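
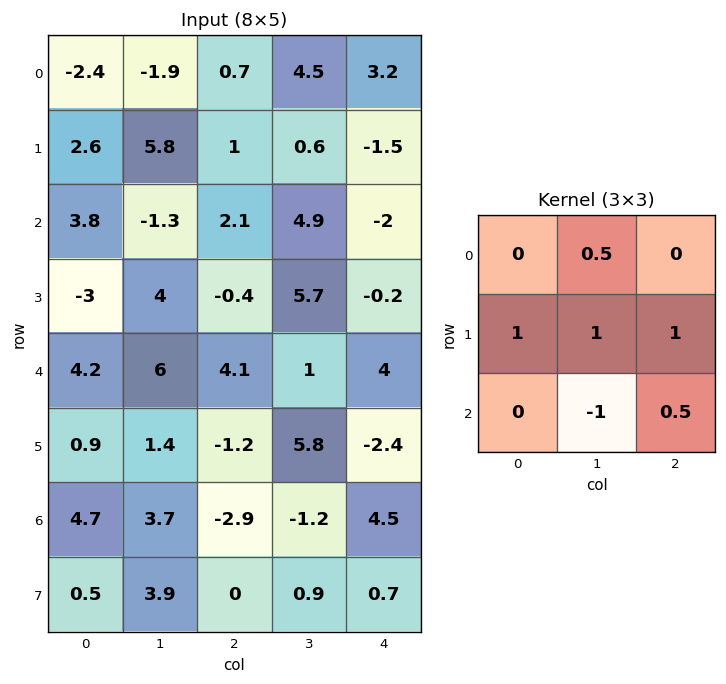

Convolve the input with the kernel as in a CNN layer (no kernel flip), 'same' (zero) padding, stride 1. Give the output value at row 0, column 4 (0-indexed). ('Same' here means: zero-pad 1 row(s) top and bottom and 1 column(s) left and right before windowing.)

The receptive field on the zero-padded input at this output position is [0 0 0 / 4.5 3.2 0 / 0.6 -1.5 0]. Elementwise product with the kernel and sum: 0·0.5 + 4.5·1 + 3.2·1 + 0·1 + -1.5·-1 + 0·0.5.

9.2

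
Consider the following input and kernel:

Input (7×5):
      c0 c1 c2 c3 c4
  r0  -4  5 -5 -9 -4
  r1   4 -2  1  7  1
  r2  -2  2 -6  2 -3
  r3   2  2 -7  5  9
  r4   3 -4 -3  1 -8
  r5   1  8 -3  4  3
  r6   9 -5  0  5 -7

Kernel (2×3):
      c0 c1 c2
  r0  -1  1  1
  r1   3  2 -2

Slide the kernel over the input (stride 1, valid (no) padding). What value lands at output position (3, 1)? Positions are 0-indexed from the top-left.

-24

The receptive field on the input at this output position is [2 -7 5 / -4 -3 1]. Elementwise product with the kernel and sum: 2·-1 + -7·1 + 5·1 + -4·3 + -3·2 + 1·-2.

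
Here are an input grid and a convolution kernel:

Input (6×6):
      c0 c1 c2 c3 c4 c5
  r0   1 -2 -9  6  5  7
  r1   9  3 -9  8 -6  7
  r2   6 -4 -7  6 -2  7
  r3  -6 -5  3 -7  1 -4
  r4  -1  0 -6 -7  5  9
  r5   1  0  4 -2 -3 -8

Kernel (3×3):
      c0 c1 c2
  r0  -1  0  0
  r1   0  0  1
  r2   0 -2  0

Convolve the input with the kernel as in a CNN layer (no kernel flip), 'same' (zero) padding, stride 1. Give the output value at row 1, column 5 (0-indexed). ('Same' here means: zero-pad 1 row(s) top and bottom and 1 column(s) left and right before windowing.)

The receptive field on the zero-padded input at this output position is [5 7 0 / -6 7 0 / -2 7 0]. Elementwise product with the kernel and sum: 5·-1 + 0·1 + 7·-2.

-19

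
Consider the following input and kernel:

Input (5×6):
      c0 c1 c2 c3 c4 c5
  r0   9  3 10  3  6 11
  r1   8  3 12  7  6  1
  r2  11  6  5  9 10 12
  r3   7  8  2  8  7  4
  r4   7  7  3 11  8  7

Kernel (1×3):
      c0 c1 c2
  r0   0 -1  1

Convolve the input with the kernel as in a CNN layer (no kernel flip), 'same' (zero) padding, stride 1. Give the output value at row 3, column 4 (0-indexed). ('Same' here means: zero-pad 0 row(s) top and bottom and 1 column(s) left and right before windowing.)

-3

The receptive field on the zero-padded input at this output position is [8 7 4]. Elementwise product with the kernel and sum: 7·-1 + 4·1.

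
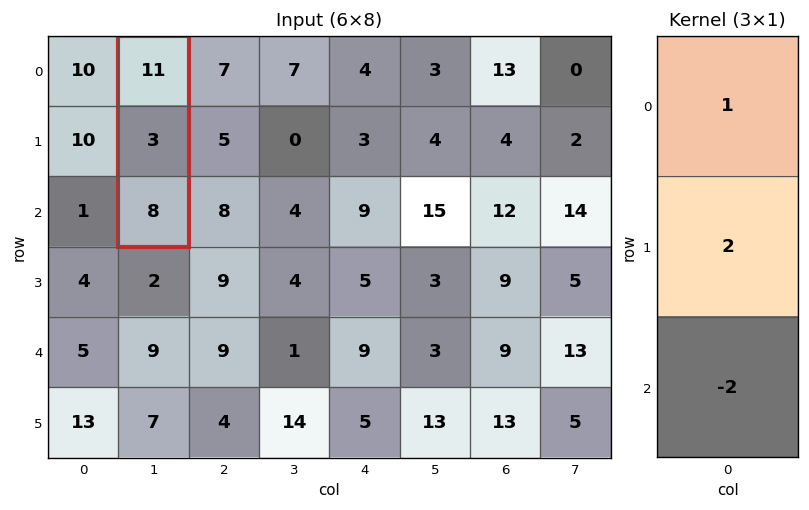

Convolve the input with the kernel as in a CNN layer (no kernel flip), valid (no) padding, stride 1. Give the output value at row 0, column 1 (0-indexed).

The receptive field on the input at this output position is [11 / 3 / 8]. Elementwise product with the kernel and sum: 11·1 + 3·2 + 8·-2.

1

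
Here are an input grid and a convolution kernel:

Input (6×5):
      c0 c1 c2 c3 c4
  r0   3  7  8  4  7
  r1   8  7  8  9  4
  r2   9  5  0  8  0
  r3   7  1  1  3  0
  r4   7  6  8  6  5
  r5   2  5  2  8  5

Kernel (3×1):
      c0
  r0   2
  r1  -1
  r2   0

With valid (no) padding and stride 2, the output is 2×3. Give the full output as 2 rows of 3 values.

Output[0,0]: The receptive field on the input at this output position is [3 / 8 / 9]. Elementwise product with the kernel and sum: 3·2 + 8·-1.
Output[0,1]: The receptive field on the input at this output position is [8 / 8 / 0]. Elementwise product with the kernel and sum: 8·2 + 8·-1.

-2 8 10
11 -1 0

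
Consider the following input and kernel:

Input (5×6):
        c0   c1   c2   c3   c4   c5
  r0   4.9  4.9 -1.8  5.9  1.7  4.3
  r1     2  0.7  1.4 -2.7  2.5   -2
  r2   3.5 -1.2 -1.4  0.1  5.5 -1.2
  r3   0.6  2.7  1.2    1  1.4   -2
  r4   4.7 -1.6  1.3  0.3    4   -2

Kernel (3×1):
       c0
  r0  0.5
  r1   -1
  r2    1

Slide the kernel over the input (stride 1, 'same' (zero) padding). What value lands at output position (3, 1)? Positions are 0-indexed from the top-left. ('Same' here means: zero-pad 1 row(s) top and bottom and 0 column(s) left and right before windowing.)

-4.9

The receptive field on the zero-padded input at this output position is [-1.2 / 2.7 / -1.6]. Elementwise product with the kernel and sum: -1.2·0.5 + 2.7·-1 + -1.6·1.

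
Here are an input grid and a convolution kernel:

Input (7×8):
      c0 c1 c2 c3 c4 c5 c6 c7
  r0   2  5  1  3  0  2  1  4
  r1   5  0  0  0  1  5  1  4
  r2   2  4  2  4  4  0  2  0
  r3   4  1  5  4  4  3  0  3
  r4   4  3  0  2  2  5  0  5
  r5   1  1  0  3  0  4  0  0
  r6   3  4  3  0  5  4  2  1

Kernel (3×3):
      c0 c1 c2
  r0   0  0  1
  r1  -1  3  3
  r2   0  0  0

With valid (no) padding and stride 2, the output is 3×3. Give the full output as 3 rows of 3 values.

Output[0,0]: The receptive field on the input at this output position is [2 5 1 / 5 0 0 / 2 4 2]. Elementwise product with the kernel and sum: 1·1 + 5·-1 + 0·3 + 0·3.

-4 3 18
16 23 7
2 11 12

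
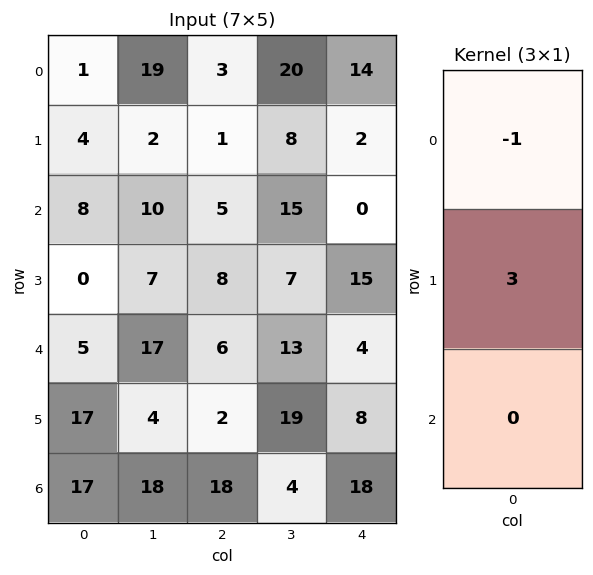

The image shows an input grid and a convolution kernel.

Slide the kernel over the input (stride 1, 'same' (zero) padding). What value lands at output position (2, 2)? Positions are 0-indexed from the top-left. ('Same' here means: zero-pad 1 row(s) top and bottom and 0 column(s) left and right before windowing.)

The receptive field on the zero-padded input at this output position is [1 / 5 / 8]. Elementwise product with the kernel and sum: 1·-1 + 5·3.

14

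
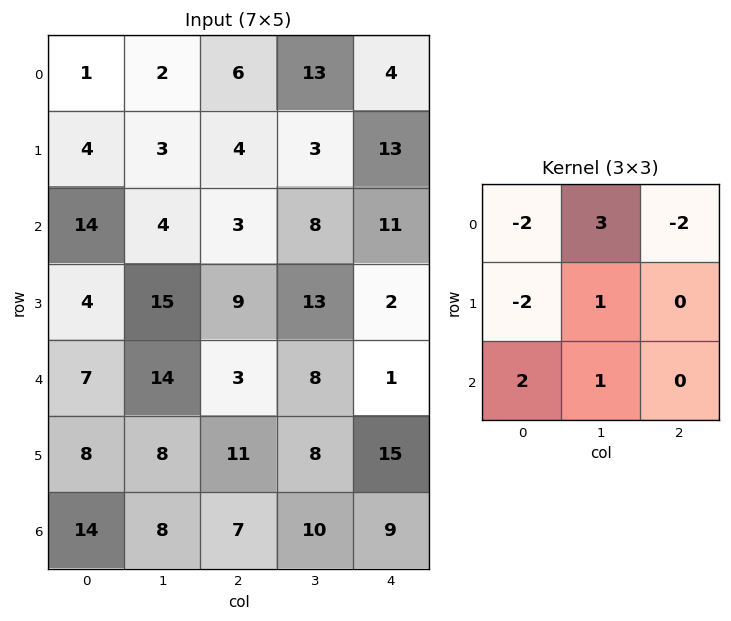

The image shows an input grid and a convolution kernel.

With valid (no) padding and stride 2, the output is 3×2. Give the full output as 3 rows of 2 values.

19 28
13 5
50 26

Output[0,0]: The receptive field on the input at this output position is [1 2 6 / 4 3 4 / 14 4 3]. Elementwise product with the kernel and sum: 1·-2 + 2·3 + 6·-2 + 4·-2 + 3·1 + 14·2 + 4·1.
Output[0,1]: The receptive field on the input at this output position is [6 13 4 / 4 3 13 / 3 8 11]. Elementwise product with the kernel and sum: 6·-2 + 13·3 + 4·-2 + 4·-2 + 3·1 + 3·2 + 8·1.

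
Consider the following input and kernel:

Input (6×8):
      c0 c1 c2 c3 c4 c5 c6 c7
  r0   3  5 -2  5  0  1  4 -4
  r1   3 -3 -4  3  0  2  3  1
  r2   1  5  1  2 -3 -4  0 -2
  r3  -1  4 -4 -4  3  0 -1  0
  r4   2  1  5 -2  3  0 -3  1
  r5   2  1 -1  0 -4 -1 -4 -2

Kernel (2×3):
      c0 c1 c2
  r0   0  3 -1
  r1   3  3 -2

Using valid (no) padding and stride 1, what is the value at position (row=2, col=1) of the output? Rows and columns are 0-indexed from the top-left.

The receptive field on the input at this output position is [5 1 2 / 4 -4 -4]. Elementwise product with the kernel and sum: 1·3 + 2·-1 + 4·3 + -4·3 + -4·-2.

9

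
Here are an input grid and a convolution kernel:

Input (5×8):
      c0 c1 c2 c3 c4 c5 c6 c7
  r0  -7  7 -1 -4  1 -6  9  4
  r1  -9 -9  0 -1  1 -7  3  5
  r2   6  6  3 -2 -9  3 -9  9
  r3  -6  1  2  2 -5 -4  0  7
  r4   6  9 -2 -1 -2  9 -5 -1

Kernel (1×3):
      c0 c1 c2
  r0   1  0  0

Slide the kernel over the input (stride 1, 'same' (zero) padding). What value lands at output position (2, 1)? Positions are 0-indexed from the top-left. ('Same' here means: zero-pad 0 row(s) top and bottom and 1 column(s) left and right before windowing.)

The receptive field on the zero-padded input at this output position is [6 6 3]. Elementwise product with the kernel and sum: 6·1.

6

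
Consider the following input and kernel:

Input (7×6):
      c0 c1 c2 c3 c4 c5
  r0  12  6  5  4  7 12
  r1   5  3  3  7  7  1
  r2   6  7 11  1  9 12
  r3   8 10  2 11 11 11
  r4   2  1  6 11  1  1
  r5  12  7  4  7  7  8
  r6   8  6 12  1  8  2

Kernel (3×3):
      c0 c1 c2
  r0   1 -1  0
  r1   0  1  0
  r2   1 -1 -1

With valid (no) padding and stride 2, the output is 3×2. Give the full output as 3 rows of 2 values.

Output[0,0]: The receptive field on the input at this output position is [12 6 5 / 5 3 3 / 6 7 11]. Elementwise product with the kernel and sum: 12·1 + 6·-1 + 3·1 + 6·1 + 7·-1 + 11·-1.

-3 9
4 15
-2 5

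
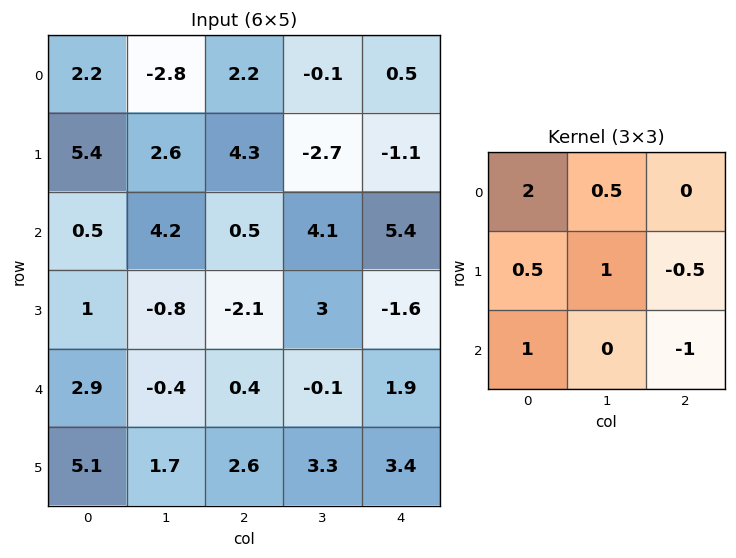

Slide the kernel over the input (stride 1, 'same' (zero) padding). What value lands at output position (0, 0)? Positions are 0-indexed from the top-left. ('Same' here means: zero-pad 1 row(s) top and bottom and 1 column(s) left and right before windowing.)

The receptive field on the zero-padded input at this output position is [0 0 0 / 0 2.2 -2.8 / 0 5.4 2.6]. Elementwise product with the kernel and sum: 0·2 + 0·0.5 + 0·0.5 + 2.2·1 + -2.8·-0.5 + 0·1 + 2.6·-1.

1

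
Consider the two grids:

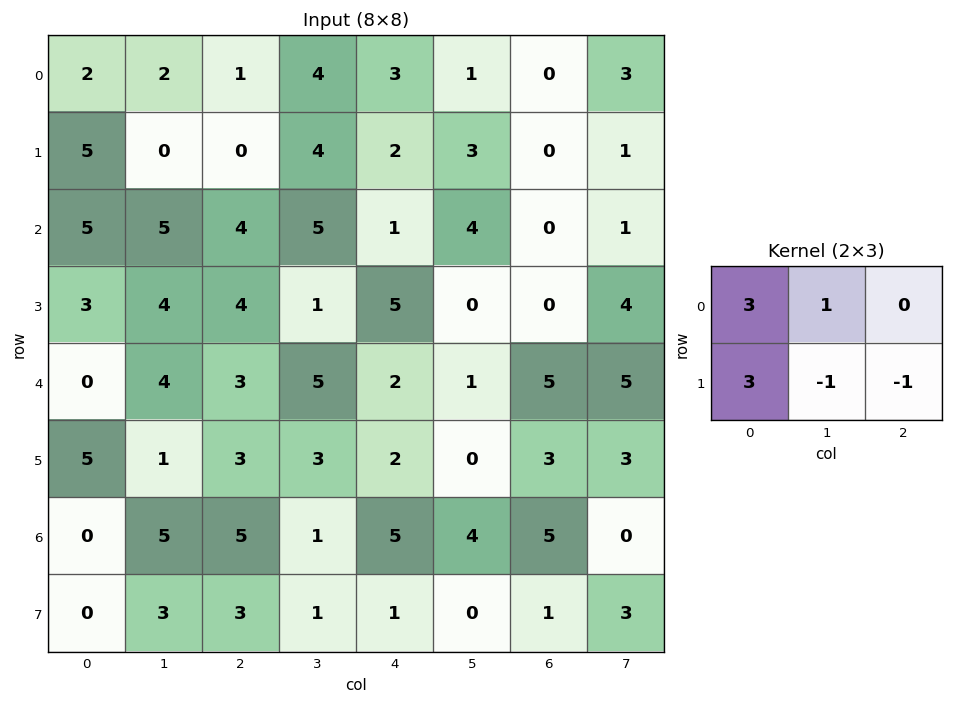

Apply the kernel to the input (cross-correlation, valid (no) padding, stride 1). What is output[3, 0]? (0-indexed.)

The receptive field on the input at this output position is [3 4 4 / 0 4 3]. Elementwise product with the kernel and sum: 3·3 + 4·1 + 0·3 + 4·-1 + 3·-1.

6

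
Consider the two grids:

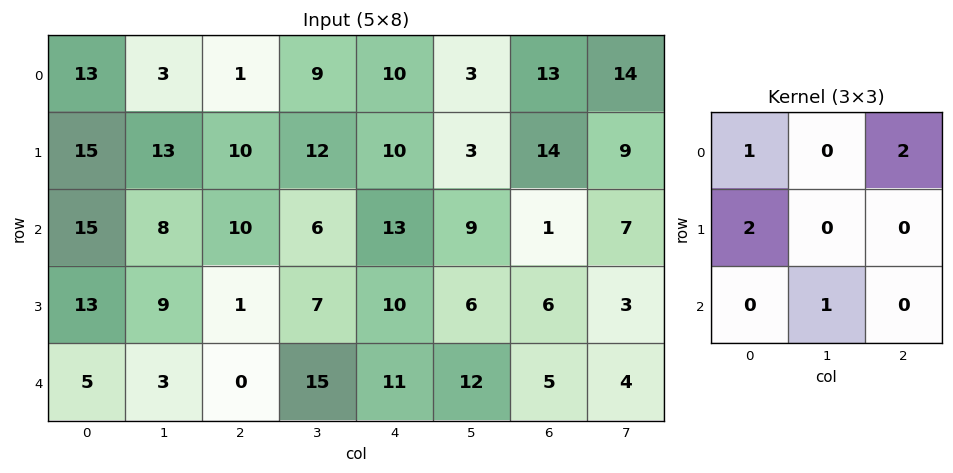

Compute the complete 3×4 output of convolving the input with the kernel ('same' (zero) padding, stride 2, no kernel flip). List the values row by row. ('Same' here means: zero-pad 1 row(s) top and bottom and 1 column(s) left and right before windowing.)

Output[0,0]: The receptive field on the zero-padded input at this output position is [0 0 0 / 0 13 3 / 0 15 13]. Elementwise product with the kernel and sum: 0·1 + 0·2 + 0·2 + 15·1.

15 16 28 20
39 54 40 45
18 29 49 36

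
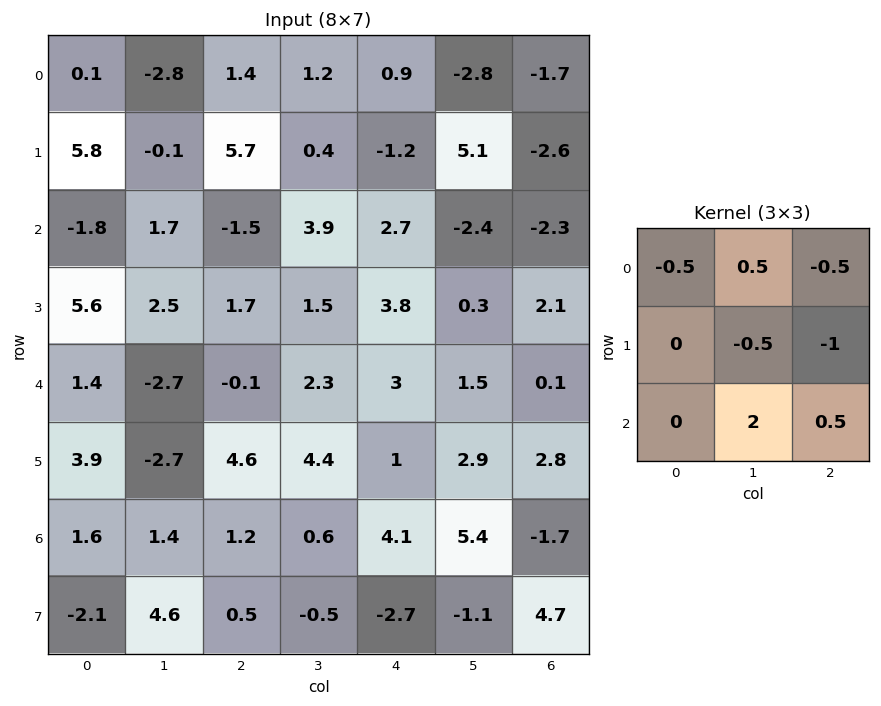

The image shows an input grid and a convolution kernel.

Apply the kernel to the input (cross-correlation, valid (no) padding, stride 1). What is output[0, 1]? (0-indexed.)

-2.8

The receptive field on the input at this output position is [-2.8 1.4 1.2 / -0.1 5.7 0.4 / 1.7 -1.5 3.9]. Elementwise product with the kernel and sum: -2.8·-0.5 + 1.4·0.5 + 1.2·-0.5 + 5.7·-0.5 + 0.4·-1 + -1.5·2 + 3.9·0.5.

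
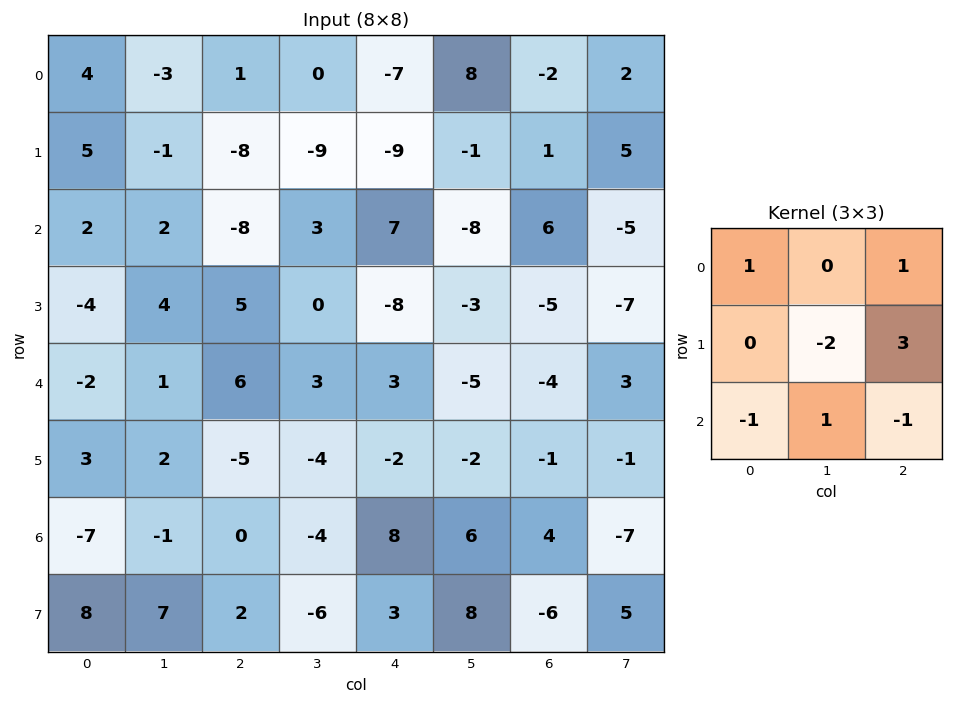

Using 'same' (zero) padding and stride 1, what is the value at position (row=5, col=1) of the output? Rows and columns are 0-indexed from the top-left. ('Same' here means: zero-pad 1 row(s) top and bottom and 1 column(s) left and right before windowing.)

The receptive field on the zero-padded input at this output position is [-2 1 6 / 3 2 -5 / -7 -1 0]. Elementwise product with the kernel and sum: -2·1 + 6·1 + 2·-2 + -5·3 + -7·-1 + -1·1 + 0·-1.

-9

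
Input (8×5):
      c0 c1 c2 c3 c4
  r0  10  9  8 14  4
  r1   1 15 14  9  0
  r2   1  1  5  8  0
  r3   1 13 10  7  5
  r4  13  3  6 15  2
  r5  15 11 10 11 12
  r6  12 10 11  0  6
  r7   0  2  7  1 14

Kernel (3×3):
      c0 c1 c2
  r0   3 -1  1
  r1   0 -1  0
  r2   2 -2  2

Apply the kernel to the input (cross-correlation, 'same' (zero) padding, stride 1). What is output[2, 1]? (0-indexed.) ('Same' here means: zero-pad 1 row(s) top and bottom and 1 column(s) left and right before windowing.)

-3

The receptive field on the zero-padded input at this output position is [1 15 14 / 1 1 5 / 1 13 10]. Elementwise product with the kernel and sum: 1·3 + 15·-1 + 14·1 + 1·-1 + 1·2 + 13·-2 + 10·2.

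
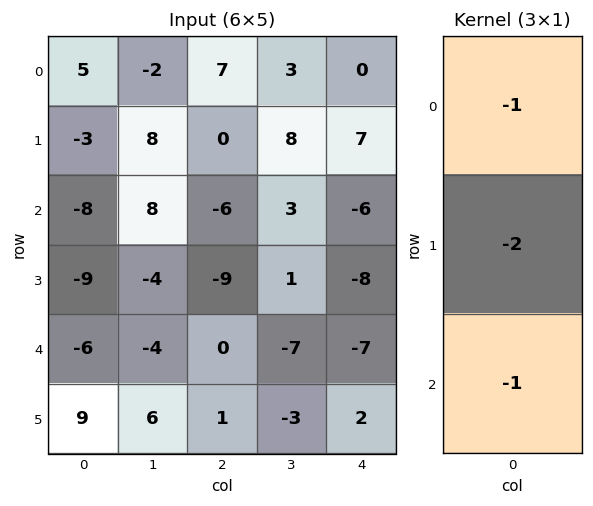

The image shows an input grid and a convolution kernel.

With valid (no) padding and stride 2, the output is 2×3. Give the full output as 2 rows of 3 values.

9 -1 -8
32 24 29

Output[0,0]: The receptive field on the input at this output position is [5 / -3 / -8]. Elementwise product with the kernel and sum: 5·-1 + -3·-2 + -8·-1.
Output[0,1]: The receptive field on the input at this output position is [7 / 0 / -6]. Elementwise product with the kernel and sum: 7·-1 + 0·-2 + -6·-1.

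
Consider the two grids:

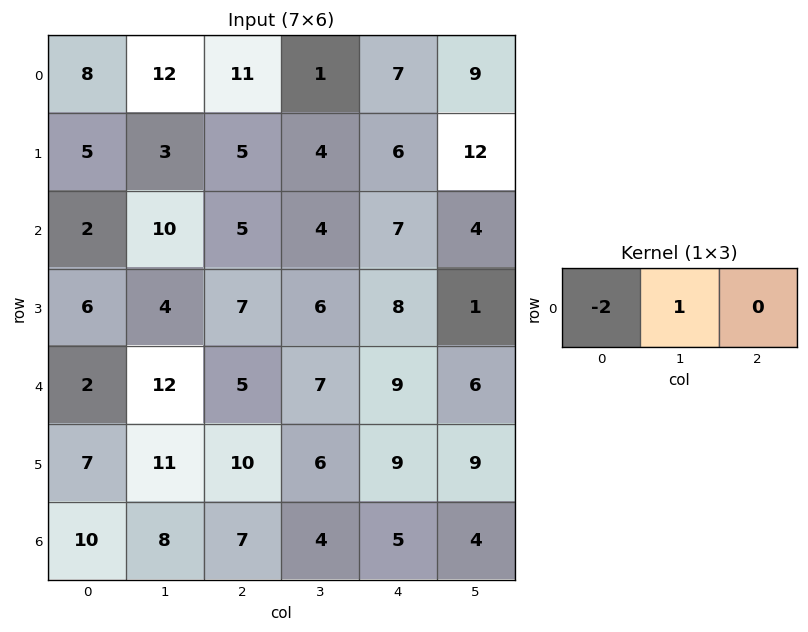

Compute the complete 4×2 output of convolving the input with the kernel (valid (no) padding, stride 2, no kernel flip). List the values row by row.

-4 -21
6 -6
8 -3
-12 -10

Output[0,0]: The receptive field on the input at this output position is [8 12 11]. Elementwise product with the kernel and sum: 8·-2 + 12·1.
Output[0,1]: The receptive field on the input at this output position is [11 1 7]. Elementwise product with the kernel and sum: 11·-2 + 1·1.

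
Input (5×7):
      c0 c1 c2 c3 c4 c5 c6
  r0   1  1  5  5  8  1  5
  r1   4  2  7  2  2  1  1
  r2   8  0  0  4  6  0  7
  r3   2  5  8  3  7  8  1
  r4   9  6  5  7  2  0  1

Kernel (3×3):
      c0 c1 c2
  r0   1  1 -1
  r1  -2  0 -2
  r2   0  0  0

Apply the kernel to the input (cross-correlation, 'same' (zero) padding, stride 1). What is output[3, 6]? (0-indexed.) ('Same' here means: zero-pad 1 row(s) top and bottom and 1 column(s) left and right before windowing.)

-9

The receptive field on the zero-padded input at this output position is [0 7 0 / 8 1 0 / 0 1 0]. Elementwise product with the kernel and sum: 0·1 + 7·1 + 0·-1 + 8·-2 + 0·-2.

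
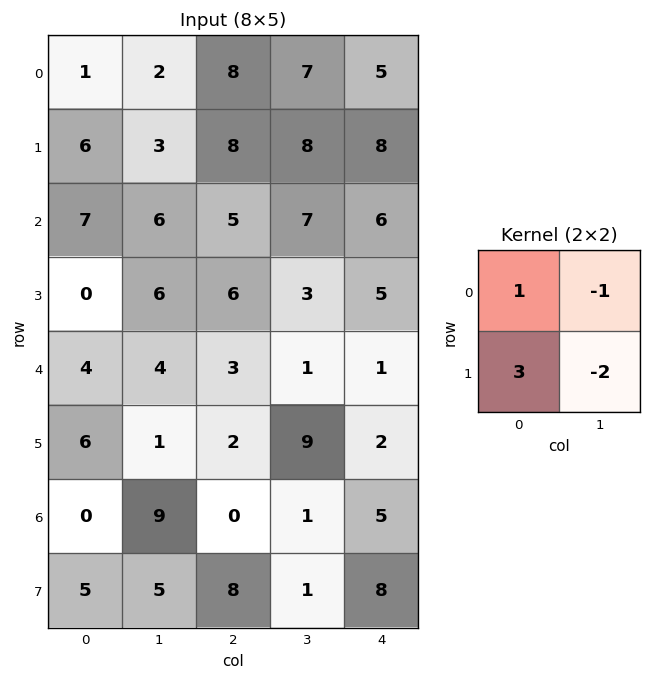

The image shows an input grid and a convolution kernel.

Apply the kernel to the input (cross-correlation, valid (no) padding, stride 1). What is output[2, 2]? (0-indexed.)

10

The receptive field on the input at this output position is [5 7 / 6 3]. Elementwise product with the kernel and sum: 5·1 + 7·-1 + 6·3 + 3·-2.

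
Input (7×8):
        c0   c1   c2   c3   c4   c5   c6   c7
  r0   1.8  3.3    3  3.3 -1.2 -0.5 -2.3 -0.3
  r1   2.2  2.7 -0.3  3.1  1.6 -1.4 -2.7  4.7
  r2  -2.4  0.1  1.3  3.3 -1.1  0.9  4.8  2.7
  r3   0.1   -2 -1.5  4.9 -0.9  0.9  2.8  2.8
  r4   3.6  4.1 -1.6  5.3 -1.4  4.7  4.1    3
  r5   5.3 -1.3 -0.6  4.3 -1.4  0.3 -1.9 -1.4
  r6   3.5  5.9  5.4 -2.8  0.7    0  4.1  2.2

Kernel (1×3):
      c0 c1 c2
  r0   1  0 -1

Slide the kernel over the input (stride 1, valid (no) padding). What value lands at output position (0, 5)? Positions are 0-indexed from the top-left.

-0.2

The receptive field on the input at this output position is [-0.5 -2.3 -0.3]. Elementwise product with the kernel and sum: -0.5·1 + -0.3·-1.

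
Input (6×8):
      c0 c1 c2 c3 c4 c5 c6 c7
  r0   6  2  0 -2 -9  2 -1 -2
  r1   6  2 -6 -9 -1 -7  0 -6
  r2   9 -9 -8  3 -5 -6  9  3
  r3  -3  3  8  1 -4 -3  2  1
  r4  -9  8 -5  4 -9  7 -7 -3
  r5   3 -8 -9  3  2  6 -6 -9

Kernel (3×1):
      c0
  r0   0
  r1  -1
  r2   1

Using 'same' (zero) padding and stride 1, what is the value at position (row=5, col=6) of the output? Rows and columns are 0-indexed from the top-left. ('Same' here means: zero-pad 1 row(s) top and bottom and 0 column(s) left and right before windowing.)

6

The receptive field on the zero-padded input at this output position is [-7 / -6 / 0]. Elementwise product with the kernel and sum: -6·-1 + 0·1.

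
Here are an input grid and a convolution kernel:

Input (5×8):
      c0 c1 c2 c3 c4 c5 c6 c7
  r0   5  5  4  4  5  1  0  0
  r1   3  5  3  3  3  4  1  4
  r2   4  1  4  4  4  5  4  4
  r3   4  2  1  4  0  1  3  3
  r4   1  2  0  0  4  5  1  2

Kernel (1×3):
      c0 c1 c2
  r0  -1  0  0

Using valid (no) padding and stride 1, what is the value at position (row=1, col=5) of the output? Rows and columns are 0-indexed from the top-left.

-4

The receptive field on the input at this output position is [4 1 4]. Elementwise product with the kernel and sum: 4·-1.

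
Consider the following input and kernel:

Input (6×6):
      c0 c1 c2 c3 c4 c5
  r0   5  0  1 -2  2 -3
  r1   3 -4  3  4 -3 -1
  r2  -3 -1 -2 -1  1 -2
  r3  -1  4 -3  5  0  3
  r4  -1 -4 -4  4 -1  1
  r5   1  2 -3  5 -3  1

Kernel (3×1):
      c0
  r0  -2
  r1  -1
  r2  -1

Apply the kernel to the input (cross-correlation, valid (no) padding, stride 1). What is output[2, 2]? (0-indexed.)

The receptive field on the input at this output position is [-2 / -3 / -4]. Elementwise product with the kernel and sum: -2·-2 + -3·-1 + -4·-1.

11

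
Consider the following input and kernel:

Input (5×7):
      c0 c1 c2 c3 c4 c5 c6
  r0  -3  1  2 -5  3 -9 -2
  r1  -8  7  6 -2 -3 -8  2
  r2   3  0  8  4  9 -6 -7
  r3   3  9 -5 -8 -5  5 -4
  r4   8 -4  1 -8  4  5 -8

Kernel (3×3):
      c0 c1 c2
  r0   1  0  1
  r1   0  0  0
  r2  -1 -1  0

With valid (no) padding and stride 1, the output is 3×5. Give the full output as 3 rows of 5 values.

-4 -12 -7 -27 -2
-14 1 16 3 -1
7 7 24 2 -7

Output[0,0]: The receptive field on the input at this output position is [-3 1 2 / -8 7 6 / 3 0 8]. Elementwise product with the kernel and sum: -3·1 + 2·1 + 3·-1 + 0·-1.
Output[0,1]: The receptive field on the input at this output position is [1 2 -5 / 7 6 -2 / 0 8 4]. Elementwise product with the kernel and sum: 1·1 + -5·1 + 0·-1 + 8·-1.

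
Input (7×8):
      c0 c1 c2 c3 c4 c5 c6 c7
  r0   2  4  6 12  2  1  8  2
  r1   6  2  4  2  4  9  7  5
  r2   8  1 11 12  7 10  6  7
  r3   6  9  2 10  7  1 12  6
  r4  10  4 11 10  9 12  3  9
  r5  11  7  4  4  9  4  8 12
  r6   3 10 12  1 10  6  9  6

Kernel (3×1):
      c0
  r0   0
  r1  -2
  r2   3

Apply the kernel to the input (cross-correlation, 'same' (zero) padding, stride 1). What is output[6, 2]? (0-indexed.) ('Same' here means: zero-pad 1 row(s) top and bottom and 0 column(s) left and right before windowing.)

The receptive field on the zero-padded input at this output position is [4 / 12 / 0]. Elementwise product with the kernel and sum: 12·-2 + 0·3.

-24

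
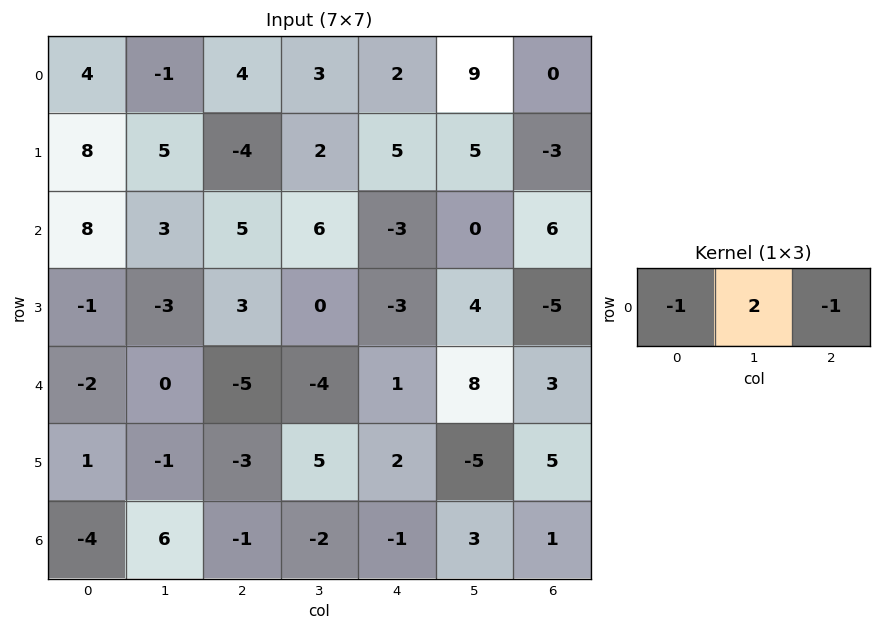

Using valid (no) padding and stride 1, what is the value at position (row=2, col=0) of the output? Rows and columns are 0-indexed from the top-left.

-7

The receptive field on the input at this output position is [8 3 5]. Elementwise product with the kernel and sum: 8·-1 + 3·2 + 5·-1.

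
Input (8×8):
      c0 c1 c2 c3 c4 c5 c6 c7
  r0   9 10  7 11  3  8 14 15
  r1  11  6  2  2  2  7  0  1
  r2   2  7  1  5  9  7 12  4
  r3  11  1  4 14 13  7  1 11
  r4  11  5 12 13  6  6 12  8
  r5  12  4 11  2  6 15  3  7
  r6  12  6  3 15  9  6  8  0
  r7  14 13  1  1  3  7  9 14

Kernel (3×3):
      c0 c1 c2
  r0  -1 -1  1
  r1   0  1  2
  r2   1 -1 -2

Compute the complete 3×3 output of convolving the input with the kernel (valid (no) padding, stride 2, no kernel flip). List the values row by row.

Output[0,0]: The receptive field on the input at this output position is [9 10 7 / 11 6 2 / 2 7 1]. Elementwise product with the kernel and sum: 9·-1 + 10·-1 + 7·1 + 6·1 + 2·2 + 2·1 + 7·-1 + 1·-2.
Output[0,1]: The receptive field on the input at this output position is [7 11 3 / 2 2 2 / 1 5 9]. Elementwise product with the kernel and sum: 7·-1 + 11·-1 + 3·1 + 2·1 + 2·2 + 1·1 + 5·-1 + 9·-2.

-9 -31 -12
-17 30 -19
22 -35 8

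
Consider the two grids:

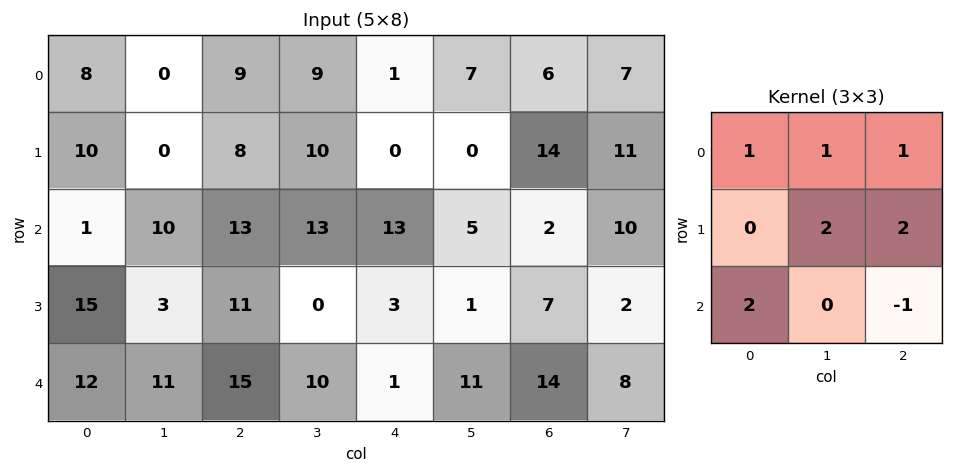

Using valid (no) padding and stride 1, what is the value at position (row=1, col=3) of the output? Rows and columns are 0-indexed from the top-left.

45

The receptive field on the input at this output position is [10 0 0 / 13 13 5 / 0 3 1]. Elementwise product with the kernel and sum: 10·1 + 0·1 + 0·1 + 13·2 + 5·2 + 0·2 + 1·-1.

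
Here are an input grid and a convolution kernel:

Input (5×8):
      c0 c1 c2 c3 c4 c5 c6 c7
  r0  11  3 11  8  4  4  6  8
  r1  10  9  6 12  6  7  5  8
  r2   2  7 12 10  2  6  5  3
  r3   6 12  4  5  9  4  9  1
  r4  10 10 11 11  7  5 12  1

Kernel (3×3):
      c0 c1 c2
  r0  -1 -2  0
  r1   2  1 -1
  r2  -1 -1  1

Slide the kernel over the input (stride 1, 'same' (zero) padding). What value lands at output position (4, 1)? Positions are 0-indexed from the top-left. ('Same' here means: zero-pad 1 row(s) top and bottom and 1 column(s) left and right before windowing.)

-11

The receptive field on the zero-padded input at this output position is [6 12 4 / 10 10 11 / 0 0 0]. Elementwise product with the kernel and sum: 6·-1 + 12·-2 + 10·2 + 10·1 + 11·-1 + 0·-1 + 0·-1 + 0·1.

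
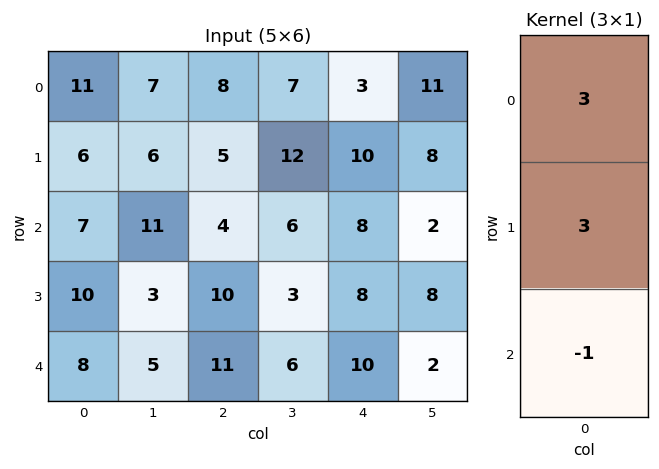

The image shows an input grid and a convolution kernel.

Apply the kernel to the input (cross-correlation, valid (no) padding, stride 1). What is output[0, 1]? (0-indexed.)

The receptive field on the input at this output position is [7 / 6 / 11]. Elementwise product with the kernel and sum: 7·3 + 6·3 + 11·-1.

28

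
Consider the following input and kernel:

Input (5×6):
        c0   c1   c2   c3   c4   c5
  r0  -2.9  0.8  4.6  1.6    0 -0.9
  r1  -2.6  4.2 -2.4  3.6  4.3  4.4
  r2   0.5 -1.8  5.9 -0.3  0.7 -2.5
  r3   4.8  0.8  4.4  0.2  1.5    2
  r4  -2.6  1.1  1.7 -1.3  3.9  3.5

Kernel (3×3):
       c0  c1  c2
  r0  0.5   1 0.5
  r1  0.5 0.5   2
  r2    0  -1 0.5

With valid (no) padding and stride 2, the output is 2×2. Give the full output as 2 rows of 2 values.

2.4 13.75
12.75 11.55

Output[0,0]: The receptive field on the input at this output position is [-2.9 0.8 4.6 / -2.6 4.2 -2.4 / 0.5 -1.8 5.9]. Elementwise product with the kernel and sum: -2.9·0.5 + 0.8·1 + 4.6·0.5 + -2.6·0.5 + 4.2·0.5 + -2.4·2 + -1.8·-1 + 5.9·0.5.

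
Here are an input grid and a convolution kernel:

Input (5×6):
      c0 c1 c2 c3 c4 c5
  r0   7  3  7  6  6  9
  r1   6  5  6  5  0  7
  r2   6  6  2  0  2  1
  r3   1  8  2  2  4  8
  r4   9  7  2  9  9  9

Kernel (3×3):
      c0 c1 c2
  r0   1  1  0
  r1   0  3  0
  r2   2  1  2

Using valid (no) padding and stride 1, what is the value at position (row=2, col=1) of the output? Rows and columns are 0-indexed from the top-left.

48

The receptive field on the input at this output position is [6 2 0 / 8 2 2 / 7 2 9]. Elementwise product with the kernel and sum: 6·1 + 2·1 + 2·3 + 7·2 + 2·1 + 9·2.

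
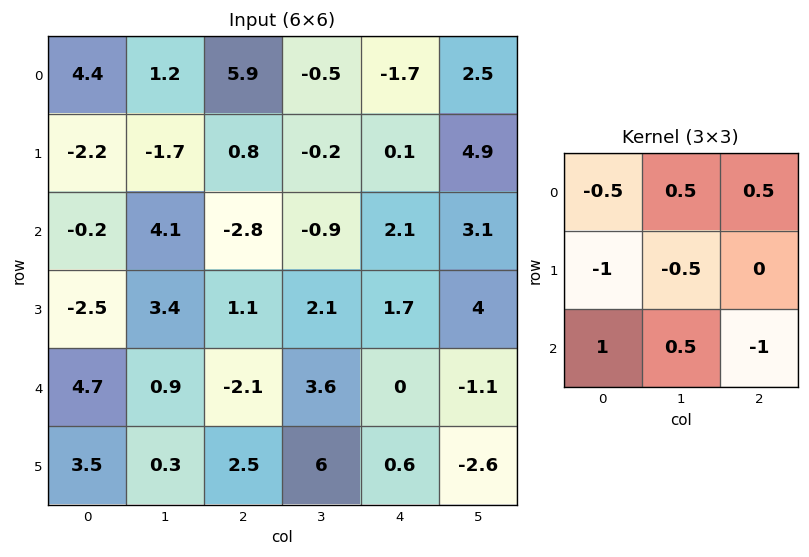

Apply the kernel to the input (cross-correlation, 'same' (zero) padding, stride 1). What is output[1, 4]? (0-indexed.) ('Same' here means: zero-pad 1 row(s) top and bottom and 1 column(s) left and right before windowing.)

-2.15

The receptive field on the zero-padded input at this output position is [-0.5 -1.7 2.5 / -0.2 0.1 4.9 / -0.9 2.1 3.1]. Elementwise product with the kernel and sum: -0.5·-0.5 + -1.7·0.5 + 2.5·0.5 + -0.2·-1 + 0.1·-0.5 + -0.9·1 + 2.1·0.5 + 3.1·-1.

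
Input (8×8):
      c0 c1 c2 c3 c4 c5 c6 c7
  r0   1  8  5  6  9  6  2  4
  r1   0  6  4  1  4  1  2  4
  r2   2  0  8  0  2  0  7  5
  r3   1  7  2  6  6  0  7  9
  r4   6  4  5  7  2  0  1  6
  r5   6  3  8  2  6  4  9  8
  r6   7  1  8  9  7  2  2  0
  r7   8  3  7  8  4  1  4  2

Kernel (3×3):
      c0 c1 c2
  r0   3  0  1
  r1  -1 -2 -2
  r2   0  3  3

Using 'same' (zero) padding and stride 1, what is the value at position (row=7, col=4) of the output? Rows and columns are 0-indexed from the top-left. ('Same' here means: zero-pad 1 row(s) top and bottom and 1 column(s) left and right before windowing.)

The receptive field on the zero-padded input at this output position is [9 7 2 / 8 4 1 / 0 0 0]. Elementwise product with the kernel and sum: 9·3 + 2·1 + 8·-1 + 4·-2 + 1·-2 + 0·3 + 0·3.

11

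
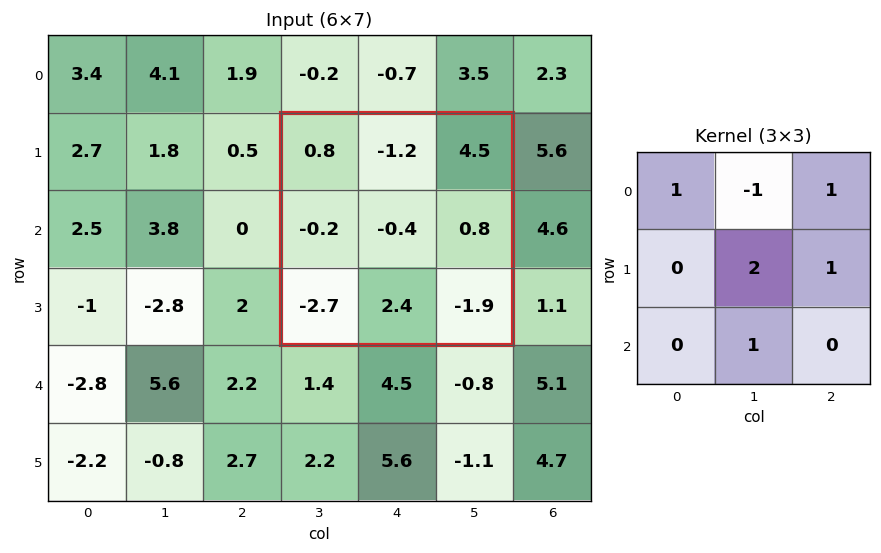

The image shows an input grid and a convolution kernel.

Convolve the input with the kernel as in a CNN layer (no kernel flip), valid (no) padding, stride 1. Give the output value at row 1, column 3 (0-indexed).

8.9

The receptive field on the input at this output position is [0.8 -1.2 4.5 / -0.2 -0.4 0.8 / -2.7 2.4 -1.9]. Elementwise product with the kernel and sum: 0.8·1 + -1.2·-1 + 4.5·1 + -0.4·2 + 0.8·1 + 2.4·1.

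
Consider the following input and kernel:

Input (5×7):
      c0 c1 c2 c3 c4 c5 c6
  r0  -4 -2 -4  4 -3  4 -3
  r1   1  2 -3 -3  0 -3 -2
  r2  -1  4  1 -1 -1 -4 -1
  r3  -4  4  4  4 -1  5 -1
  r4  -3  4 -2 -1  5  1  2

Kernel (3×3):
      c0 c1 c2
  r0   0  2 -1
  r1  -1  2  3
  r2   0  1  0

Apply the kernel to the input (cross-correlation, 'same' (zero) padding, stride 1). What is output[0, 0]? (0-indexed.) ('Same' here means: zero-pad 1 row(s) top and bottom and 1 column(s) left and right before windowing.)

-13

The receptive field on the zero-padded input at this output position is [0 0 0 / 0 -4 -2 / 0 1 2]. Elementwise product with the kernel and sum: 0·2 + 0·-1 + 0·-1 + -4·2 + -2·3 + 1·1.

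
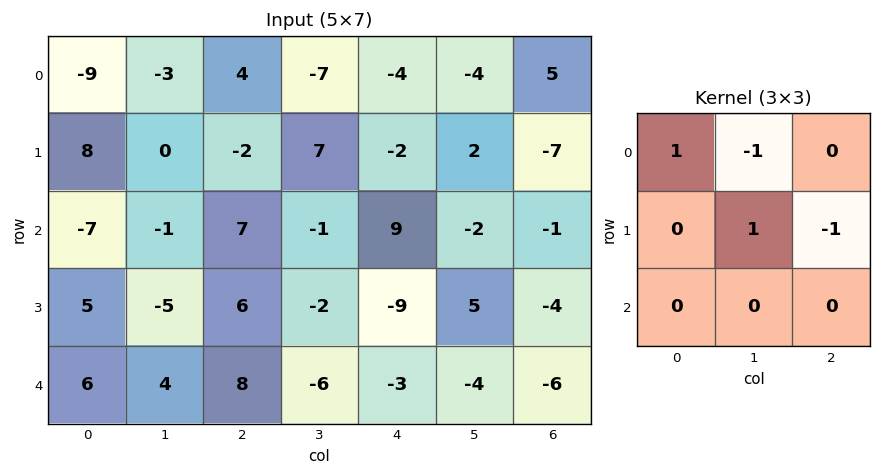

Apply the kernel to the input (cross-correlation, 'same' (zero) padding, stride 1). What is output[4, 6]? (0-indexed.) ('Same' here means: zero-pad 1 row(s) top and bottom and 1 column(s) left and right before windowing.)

The receptive field on the zero-padded input at this output position is [5 -4 0 / -4 -6 0 / 0 0 0]. Elementwise product with the kernel and sum: 5·1 + -4·-1 + -6·1 + 0·-1.

3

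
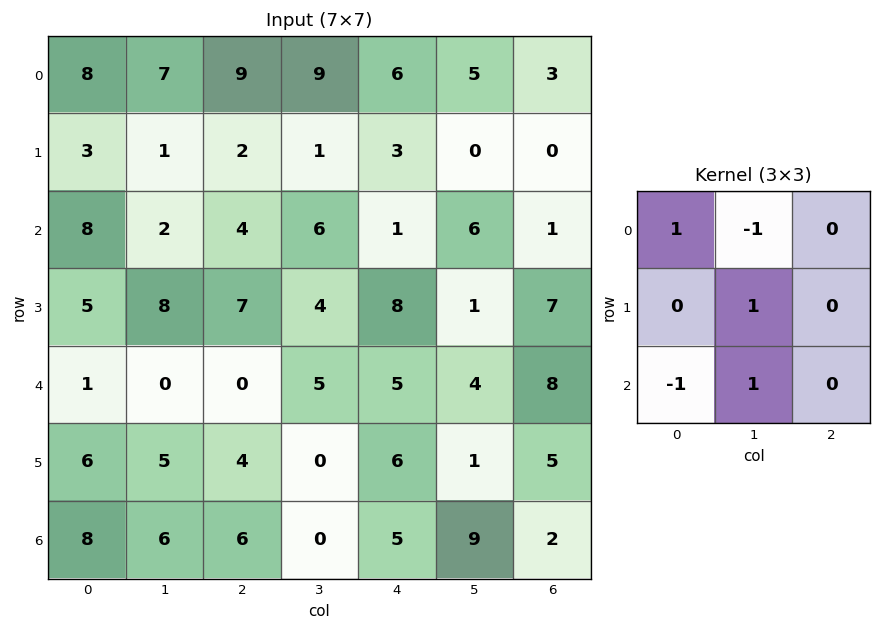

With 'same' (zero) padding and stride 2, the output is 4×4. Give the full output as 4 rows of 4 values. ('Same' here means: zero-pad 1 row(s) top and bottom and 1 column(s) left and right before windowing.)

Output[0,0]: The receptive field on the zero-padded input at this output position is [0 0 0 / 0 8 7 / 0 3 1]. Elementwise product with the kernel and sum: 0·1 + 0·-1 + 8·1 + 0·-1 + 3·1.
Output[0,1]: The receptive field on the zero-padded input at this output position is [0 0 0 / 7 9 9 / 1 2 1]. Elementwise product with the kernel and sum: 0·1 + 0·-1 + 9·1 + 1·-1 + 2·1.

11 10 8 3
10 2 3 7
2 0 7 6
2 7 -1 -2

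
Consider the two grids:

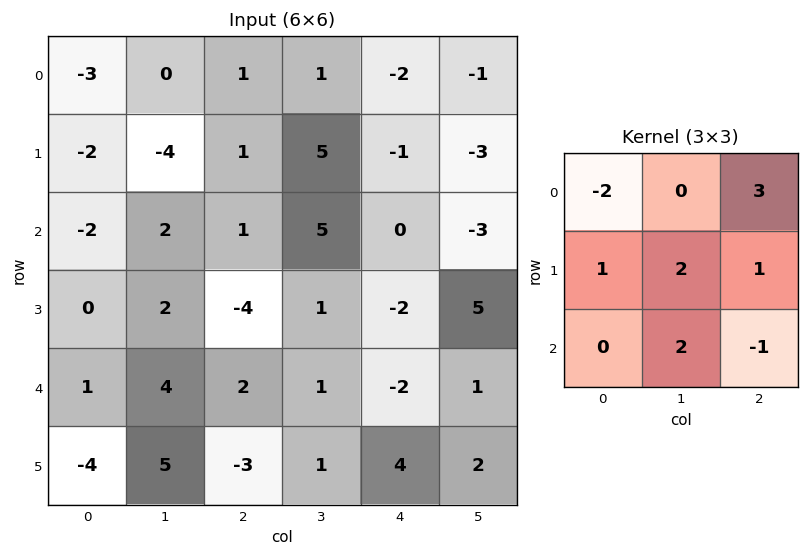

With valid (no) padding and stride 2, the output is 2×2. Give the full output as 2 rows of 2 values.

Output[0,0]: The receptive field on the input at this output position is [-3 0 1 / -2 -4 1 / -2 2 1]. Elementwise product with the kernel and sum: -3·-2 + 1·3 + -2·1 + -4·2 + 1·1 + 2·2 + 1·-1.
Output[0,1]: The receptive field on the input at this output position is [1 1 -2 / 1 5 -1 / 1 5 0]. Elementwise product with the kernel and sum: 1·-2 + -2·3 + 1·1 + 5·2 + -1·1 + 5·2 + 0·-1.

3 12
13 -2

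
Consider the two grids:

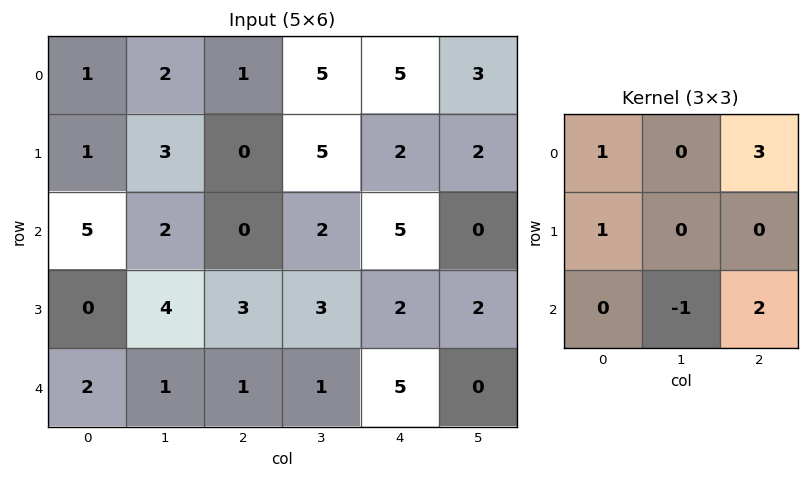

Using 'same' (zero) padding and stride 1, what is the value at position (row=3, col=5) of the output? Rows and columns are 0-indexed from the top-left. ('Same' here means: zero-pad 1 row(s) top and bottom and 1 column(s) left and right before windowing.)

7

The receptive field on the zero-padded input at this output position is [5 0 0 / 2 2 0 / 5 0 0]. Elementwise product with the kernel and sum: 5·1 + 0·3 + 2·1 + 0·-1 + 0·2.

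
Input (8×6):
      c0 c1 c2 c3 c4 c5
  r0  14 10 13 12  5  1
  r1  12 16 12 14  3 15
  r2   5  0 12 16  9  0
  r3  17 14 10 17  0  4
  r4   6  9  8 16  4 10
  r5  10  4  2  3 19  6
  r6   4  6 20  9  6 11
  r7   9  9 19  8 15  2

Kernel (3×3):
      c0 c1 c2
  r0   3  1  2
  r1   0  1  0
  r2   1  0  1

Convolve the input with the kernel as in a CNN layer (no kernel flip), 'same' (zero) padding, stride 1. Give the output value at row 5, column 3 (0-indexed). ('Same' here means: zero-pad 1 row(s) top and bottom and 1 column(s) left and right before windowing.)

The receptive field on the zero-padded input at this output position is [8 16 4 / 2 3 19 / 20 9 6]. Elementwise product with the kernel and sum: 8·3 + 16·1 + 4·2 + 3·1 + 20·1 + 6·1.

77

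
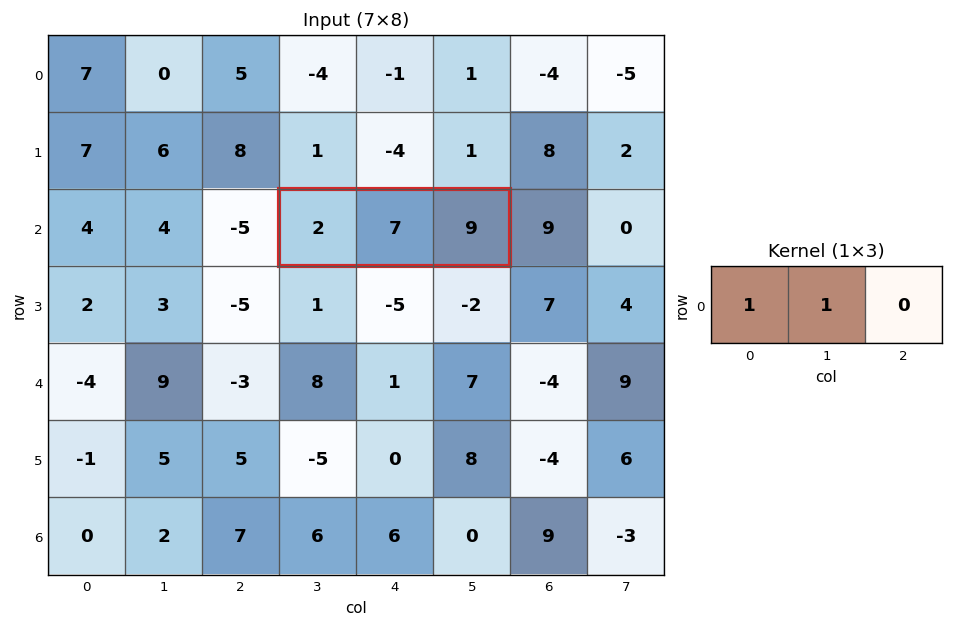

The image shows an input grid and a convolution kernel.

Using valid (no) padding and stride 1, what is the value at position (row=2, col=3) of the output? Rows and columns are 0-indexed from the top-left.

The receptive field on the input at this output position is [2 7 9]. Elementwise product with the kernel and sum: 2·1 + 7·1.

9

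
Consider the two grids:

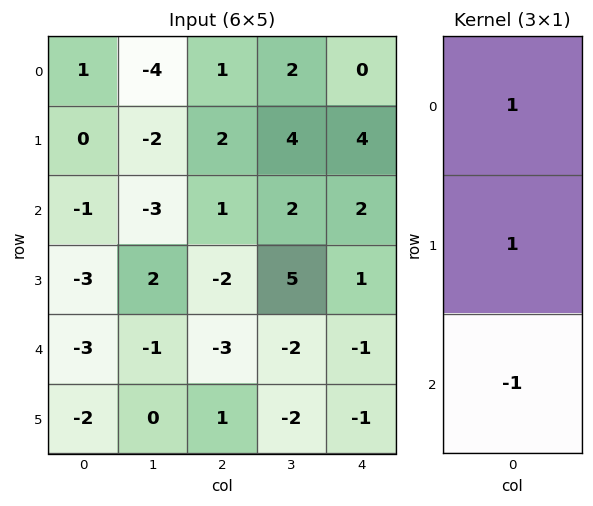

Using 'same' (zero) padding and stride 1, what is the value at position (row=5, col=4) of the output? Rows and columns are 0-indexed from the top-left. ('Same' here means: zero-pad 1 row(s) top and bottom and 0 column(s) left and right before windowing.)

-2

The receptive field on the zero-padded input at this output position is [-1 / -1 / 0]. Elementwise product with the kernel and sum: -1·1 + -1·1 + 0·-1.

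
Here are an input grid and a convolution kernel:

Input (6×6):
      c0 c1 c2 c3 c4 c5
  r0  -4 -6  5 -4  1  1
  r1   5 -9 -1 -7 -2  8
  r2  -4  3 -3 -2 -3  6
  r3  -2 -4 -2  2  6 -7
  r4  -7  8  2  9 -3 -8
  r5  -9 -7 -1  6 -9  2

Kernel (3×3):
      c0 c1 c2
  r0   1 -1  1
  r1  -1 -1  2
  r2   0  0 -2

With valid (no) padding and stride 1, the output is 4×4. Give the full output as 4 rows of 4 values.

Output[0,0]: The receptive field on the input at this output position is [-4 -6 5 / 5 -9 -1 / -4 3 -3]. Elementwise product with the kernel and sum: -4·1 + -6·-1 + 5·1 + 5·-1 + -9·-1 + -1·2 + -3·-2.
Output[0,1]: The receptive field on the input at this output position is [-6 5 -4 / -9 -1 -7 / 3 -3 -2]. Elementwise product with the kernel and sum: -6·1 + 5·-1 + -4·1 + -9·-1 + -1·-1 + -7·2 + -2·-2.

15 -15 20 9
12 -23 -9 34
-12 -4 14 1
5 -4 3 -37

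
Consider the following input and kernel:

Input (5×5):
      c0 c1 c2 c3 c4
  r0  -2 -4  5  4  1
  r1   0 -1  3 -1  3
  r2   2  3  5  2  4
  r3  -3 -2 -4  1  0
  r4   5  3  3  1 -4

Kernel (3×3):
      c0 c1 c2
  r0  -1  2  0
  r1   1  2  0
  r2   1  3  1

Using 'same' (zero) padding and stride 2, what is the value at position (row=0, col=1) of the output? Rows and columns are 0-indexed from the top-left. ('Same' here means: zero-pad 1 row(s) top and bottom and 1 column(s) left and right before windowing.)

The receptive field on the zero-padded input at this output position is [0 0 0 / -4 5 4 / -1 3 -1]. Elementwise product with the kernel and sum: 0·-1 + 0·2 + -4·1 + 5·2 + -1·1 + 3·3 + -1·1.

13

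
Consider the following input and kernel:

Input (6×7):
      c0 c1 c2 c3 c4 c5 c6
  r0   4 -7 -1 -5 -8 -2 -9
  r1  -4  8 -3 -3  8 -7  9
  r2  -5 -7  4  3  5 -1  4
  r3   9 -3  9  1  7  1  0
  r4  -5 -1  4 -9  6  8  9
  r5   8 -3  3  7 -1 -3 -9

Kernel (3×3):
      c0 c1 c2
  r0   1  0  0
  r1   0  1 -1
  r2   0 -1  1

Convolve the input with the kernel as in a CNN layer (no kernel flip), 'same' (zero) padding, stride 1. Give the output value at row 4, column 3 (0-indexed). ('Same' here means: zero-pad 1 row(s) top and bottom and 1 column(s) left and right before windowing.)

The receptive field on the zero-padded input at this output position is [9 1 7 / 4 -9 6 / 3 7 -1]. Elementwise product with the kernel and sum: 9·1 + -9·1 + 6·-1 + 7·-1 + -1·1.

-14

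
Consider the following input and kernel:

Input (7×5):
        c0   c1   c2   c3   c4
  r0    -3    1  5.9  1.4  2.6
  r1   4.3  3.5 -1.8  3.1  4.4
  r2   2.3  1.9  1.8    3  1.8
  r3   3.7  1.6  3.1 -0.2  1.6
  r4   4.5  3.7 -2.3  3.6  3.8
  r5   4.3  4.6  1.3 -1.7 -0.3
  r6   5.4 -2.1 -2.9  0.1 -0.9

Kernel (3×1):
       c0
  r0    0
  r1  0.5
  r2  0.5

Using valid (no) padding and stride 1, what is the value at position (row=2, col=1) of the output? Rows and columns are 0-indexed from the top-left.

2.65

The receptive field on the input at this output position is [1.9 / 1.6 / 3.7]. Elementwise product with the kernel and sum: 1.6·0.5 + 3.7·0.5.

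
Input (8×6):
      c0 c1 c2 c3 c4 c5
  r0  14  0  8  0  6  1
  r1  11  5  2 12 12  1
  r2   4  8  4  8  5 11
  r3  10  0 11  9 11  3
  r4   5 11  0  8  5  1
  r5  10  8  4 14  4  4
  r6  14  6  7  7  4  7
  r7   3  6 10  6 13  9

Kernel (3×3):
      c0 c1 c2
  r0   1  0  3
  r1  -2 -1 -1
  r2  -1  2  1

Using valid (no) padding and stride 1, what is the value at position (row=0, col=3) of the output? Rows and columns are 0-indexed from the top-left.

-21

The receptive field on the input at this output position is [0 6 1 / 12 12 1 / 8 5 11]. Elementwise product with the kernel and sum: 0·1 + 1·3 + 12·-2 + 12·-1 + 1·-1 + 8·-1 + 5·2 + 11·1.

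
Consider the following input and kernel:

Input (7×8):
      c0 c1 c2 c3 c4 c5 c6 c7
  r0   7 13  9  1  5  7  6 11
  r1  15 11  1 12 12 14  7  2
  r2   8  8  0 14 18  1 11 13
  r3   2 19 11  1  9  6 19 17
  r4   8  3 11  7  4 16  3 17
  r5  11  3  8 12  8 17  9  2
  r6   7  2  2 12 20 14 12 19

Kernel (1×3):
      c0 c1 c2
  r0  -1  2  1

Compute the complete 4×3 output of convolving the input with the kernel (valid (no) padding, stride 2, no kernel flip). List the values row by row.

Output[0,0]: The receptive field on the input at this output position is [7 13 9]. Elementwise product with the kernel and sum: 7·-1 + 13·2 + 9·1.

28 -2 15
8 46 -5
9 7 31
-1 42 20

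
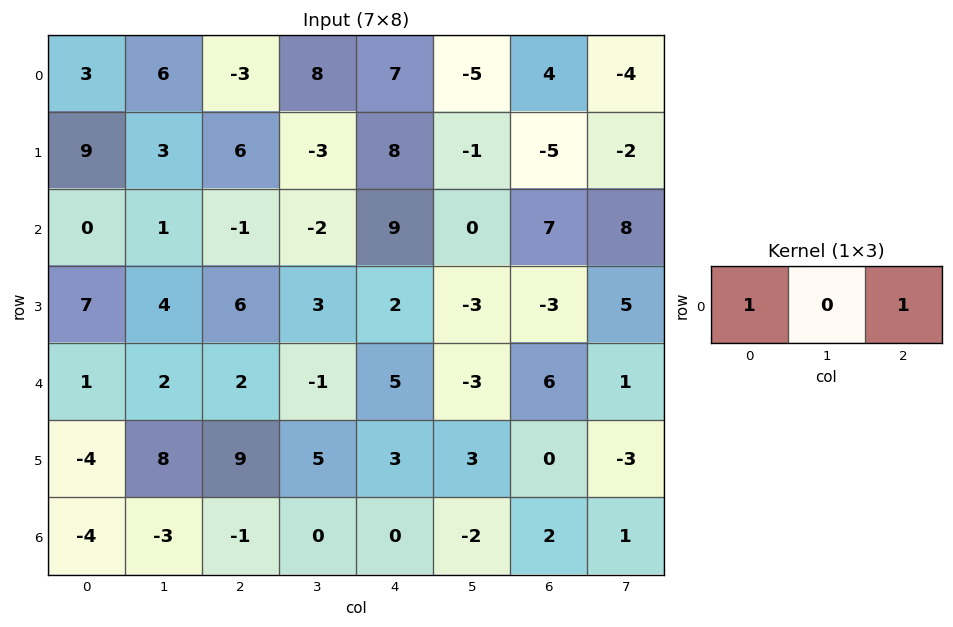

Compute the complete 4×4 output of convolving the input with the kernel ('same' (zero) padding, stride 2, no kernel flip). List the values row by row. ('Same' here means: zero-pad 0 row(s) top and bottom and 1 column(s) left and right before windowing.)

Output[0,0]: The receptive field on the zero-padded input at this output position is [0 3 6]. Elementwise product with the kernel and sum: 0·1 + 6·1.
Output[0,1]: The receptive field on the zero-padded input at this output position is [6 -3 8]. Elementwise product with the kernel and sum: 6·1 + 8·1.

6 14 3 -9
1 -1 -2 8
2 1 -4 -2
-3 -3 -2 -1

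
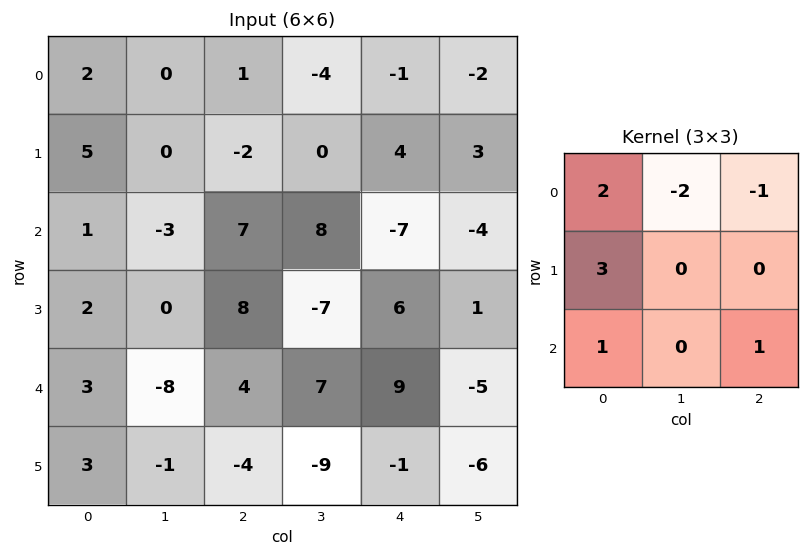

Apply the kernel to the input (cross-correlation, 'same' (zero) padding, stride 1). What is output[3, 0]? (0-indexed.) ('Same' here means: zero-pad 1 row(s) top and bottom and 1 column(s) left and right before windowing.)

-7

The receptive field on the zero-padded input at this output position is [0 1 -3 / 0 2 0 / 0 3 -8]. Elementwise product with the kernel and sum: 0·2 + 1·-2 + -3·-1 + 0·3 + 0·1 + -8·1.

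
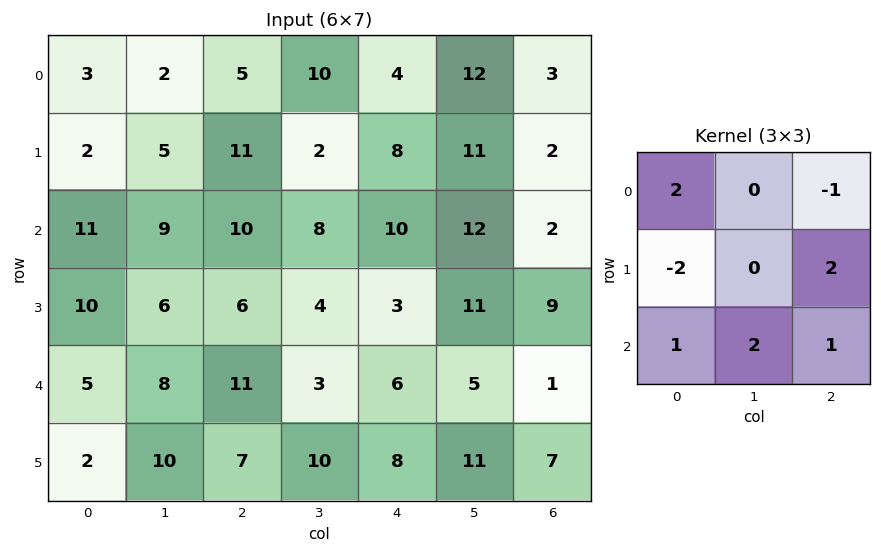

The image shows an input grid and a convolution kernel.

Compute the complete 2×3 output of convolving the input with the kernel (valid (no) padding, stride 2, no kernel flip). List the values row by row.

Output[0,0]: The receptive field on the input at this output position is [3 2 5 / 2 5 11 / 11 9 10]. Elementwise product with the kernel and sum: 3·2 + 5·-1 + 2·-2 + 11·2 + 11·1 + 9·2 + 10·1.

58 36 29
36 27 47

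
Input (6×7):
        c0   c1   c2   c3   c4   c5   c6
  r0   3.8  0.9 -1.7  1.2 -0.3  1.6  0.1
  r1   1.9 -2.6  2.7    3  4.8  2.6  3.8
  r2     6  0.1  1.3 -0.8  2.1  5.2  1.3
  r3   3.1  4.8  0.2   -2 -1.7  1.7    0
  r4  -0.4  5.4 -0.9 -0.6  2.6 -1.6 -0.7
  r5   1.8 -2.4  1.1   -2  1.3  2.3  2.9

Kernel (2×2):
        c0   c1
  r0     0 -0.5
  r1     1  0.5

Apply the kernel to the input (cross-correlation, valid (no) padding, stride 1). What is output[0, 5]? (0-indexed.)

The receptive field on the input at this output position is [1.6 0.1 / 2.6 3.8]. Elementwise product with the kernel and sum: 0.1·-0.5 + 2.6·1 + 3.8·0.5.

4.45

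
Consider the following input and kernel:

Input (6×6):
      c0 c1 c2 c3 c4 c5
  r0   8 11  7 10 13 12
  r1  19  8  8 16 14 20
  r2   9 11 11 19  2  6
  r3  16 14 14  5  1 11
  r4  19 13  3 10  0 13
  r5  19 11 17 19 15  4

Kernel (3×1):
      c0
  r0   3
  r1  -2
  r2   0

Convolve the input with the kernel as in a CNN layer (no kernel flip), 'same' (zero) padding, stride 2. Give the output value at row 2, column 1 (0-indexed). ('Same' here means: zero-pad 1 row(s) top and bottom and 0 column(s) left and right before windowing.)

The receptive field on the zero-padded input at this output position is [14 / 3 / 17]. Elementwise product with the kernel and sum: 14·3 + 3·-2.

36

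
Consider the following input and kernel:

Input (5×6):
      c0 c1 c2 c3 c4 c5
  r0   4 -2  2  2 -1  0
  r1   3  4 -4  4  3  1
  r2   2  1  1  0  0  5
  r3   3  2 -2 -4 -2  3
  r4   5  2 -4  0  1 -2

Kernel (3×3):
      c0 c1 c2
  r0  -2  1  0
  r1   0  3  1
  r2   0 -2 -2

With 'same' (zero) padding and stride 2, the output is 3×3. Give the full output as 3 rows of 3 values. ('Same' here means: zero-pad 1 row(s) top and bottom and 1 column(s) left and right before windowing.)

-4 8 -11
0 3 -2
20 -18 7

Output[0,0]: The receptive field on the zero-padded input at this output position is [0 0 0 / 0 4 -2 / 0 3 4]. Elementwise product with the kernel and sum: 0·-2 + 0·1 + 4·3 + -2·1 + 3·-2 + 4·-2.
Output[0,1]: The receptive field on the zero-padded input at this output position is [0 0 0 / -2 2 2 / 4 -4 4]. Elementwise product with the kernel and sum: 0·-2 + 0·1 + 2·3 + 2·1 + -4·-2 + 4·-2.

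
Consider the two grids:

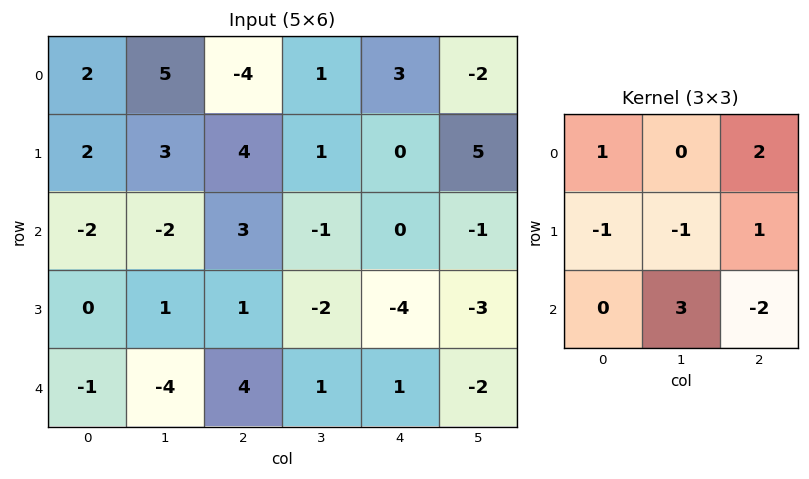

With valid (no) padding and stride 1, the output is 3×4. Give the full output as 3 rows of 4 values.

-19 12 -6 3
18 10 4 5
-16 2 1 7

Output[0,0]: The receptive field on the input at this output position is [2 5 -4 / 2 3 4 / -2 -2 3]. Elementwise product with the kernel and sum: 2·1 + -4·2 + 2·-1 + 3·-1 + 4·1 + -2·3 + 3·-2.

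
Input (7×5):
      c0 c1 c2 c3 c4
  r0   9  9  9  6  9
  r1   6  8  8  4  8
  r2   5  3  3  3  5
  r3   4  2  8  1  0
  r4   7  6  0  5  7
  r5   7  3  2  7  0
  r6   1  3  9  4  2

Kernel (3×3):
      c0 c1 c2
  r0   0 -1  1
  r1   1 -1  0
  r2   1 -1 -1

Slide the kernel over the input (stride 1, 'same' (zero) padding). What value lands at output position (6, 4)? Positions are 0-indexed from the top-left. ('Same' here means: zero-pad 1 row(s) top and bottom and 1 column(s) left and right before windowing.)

2

The receptive field on the zero-padded input at this output position is [7 0 0 / 4 2 0 / 0 0 0]. Elementwise product with the kernel and sum: 0·-1 + 0·1 + 4·1 + 2·-1 + 0·1 + 0·-1 + 0·-1.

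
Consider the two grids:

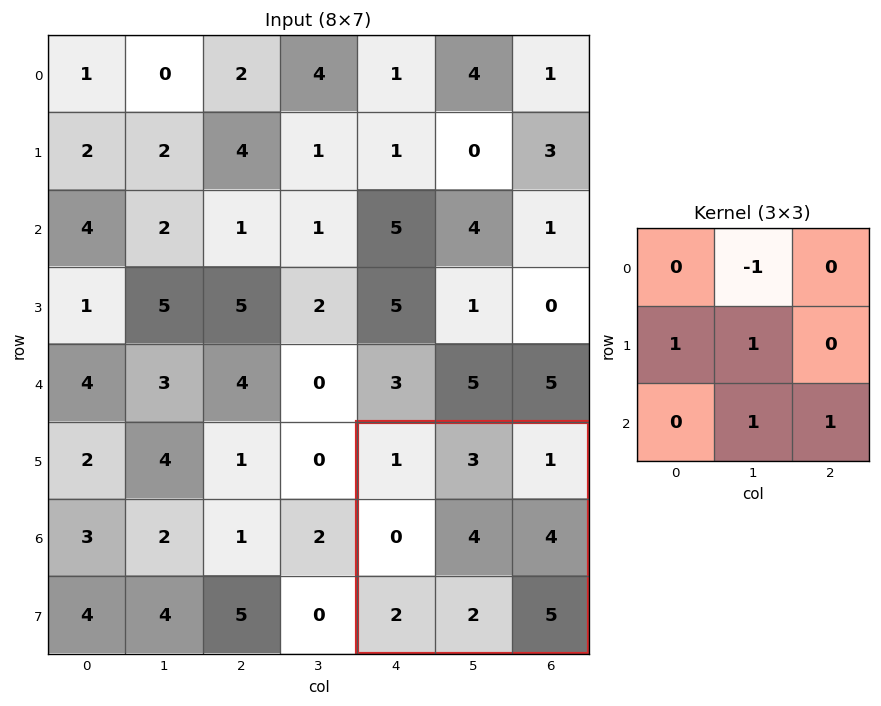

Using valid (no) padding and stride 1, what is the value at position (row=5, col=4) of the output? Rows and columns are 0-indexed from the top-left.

8

The receptive field on the input at this output position is [1 3 1 / 0 4 4 / 2 2 5]. Elementwise product with the kernel and sum: 3·-1 + 0·1 + 4·1 + 2·1 + 5·1.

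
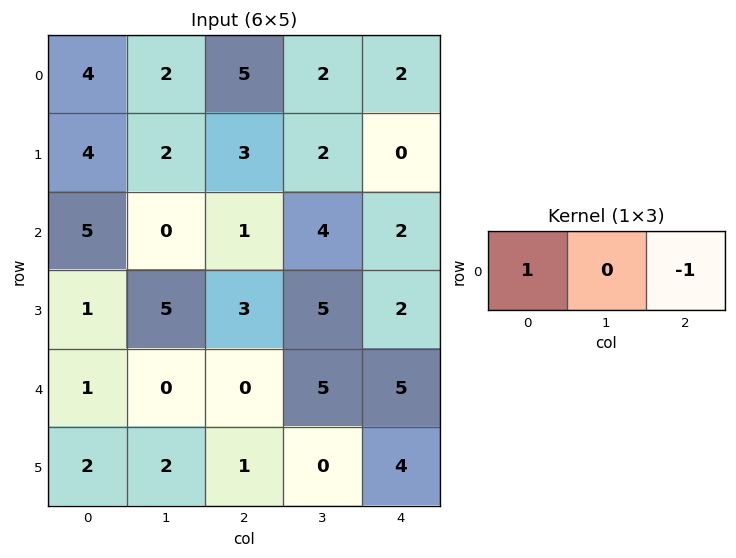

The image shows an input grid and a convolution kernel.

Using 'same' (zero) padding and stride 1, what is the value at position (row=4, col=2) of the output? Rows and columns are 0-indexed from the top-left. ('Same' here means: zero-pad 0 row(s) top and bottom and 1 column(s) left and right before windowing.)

-5

The receptive field on the zero-padded input at this output position is [0 0 5]. Elementwise product with the kernel and sum: 0·1 + 5·-1.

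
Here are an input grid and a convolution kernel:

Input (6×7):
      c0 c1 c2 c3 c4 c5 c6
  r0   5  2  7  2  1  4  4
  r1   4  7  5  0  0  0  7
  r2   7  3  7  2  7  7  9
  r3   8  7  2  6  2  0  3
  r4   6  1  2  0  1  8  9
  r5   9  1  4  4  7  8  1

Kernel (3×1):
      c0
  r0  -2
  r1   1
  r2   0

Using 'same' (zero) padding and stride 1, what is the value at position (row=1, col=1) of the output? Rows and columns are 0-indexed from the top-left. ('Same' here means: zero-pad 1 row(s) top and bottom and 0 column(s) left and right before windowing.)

3

The receptive field on the zero-padded input at this output position is [2 / 7 / 3]. Elementwise product with the kernel and sum: 2·-2 + 7·1.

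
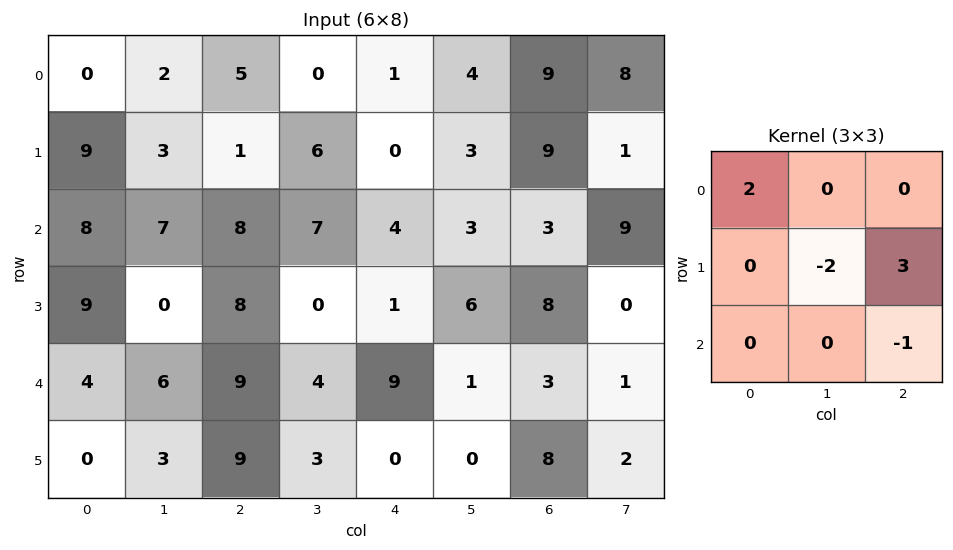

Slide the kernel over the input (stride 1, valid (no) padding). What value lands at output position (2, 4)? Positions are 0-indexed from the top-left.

The receptive field on the input at this output position is [4 3 3 / 1 6 8 / 9 1 3]. Elementwise product with the kernel and sum: 4·2 + 6·-2 + 8·3 + 3·-1.

17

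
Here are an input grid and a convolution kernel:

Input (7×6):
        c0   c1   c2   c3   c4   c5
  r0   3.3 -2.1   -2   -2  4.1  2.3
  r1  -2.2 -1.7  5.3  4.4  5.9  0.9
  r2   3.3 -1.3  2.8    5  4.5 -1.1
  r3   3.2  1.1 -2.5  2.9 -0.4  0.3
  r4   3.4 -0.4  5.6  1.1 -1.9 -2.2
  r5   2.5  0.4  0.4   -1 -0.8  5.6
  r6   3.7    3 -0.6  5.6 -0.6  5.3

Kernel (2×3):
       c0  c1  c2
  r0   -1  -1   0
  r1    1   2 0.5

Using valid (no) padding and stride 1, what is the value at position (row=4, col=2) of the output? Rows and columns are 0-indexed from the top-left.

The receptive field on the input at this output position is [5.6 1.1 -1.9 / 0.4 -1 -0.8]. Elementwise product with the kernel and sum: 5.6·-1 + 1.1·-1 + 0.4·1 + -1·2 + -0.8·0.5.

-8.7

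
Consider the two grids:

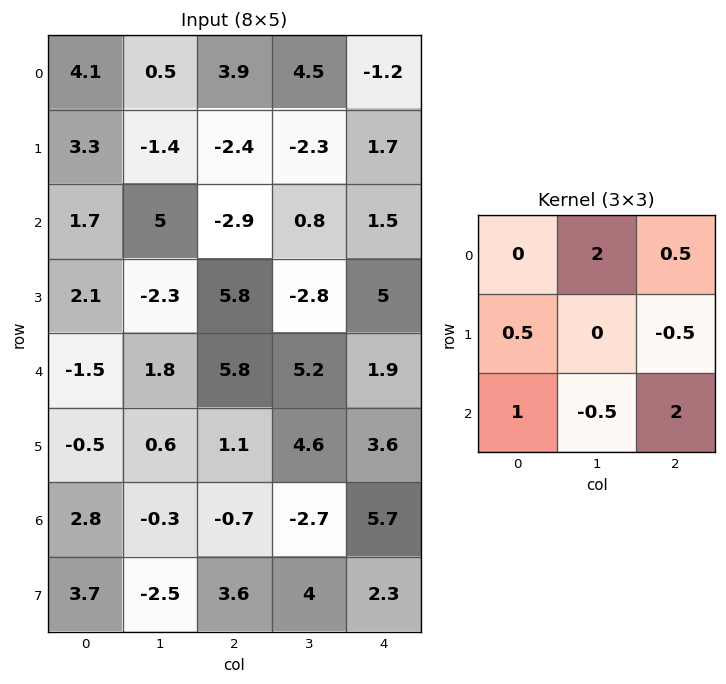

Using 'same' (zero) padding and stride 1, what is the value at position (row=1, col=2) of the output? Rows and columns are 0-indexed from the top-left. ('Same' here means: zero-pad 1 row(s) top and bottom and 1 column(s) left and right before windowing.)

18.55

The receptive field on the zero-padded input at this output position is [0.5 3.9 4.5 / -1.4 -2.4 -2.3 / 5 -2.9 0.8]. Elementwise product with the kernel and sum: 3.9·2 + 4.5·0.5 + -1.4·0.5 + -2.3·-0.5 + 5·1 + -2.9·-0.5 + 0.8·2.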